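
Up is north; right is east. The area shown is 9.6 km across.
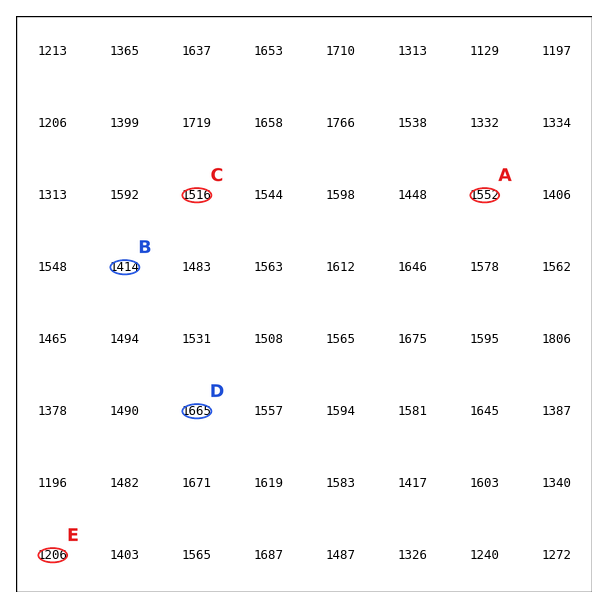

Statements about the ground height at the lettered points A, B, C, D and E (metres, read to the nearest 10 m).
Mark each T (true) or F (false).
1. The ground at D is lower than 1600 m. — F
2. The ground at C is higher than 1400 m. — T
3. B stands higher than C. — F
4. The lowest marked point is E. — T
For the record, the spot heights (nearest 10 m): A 1550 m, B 1410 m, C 1520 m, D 1670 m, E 1210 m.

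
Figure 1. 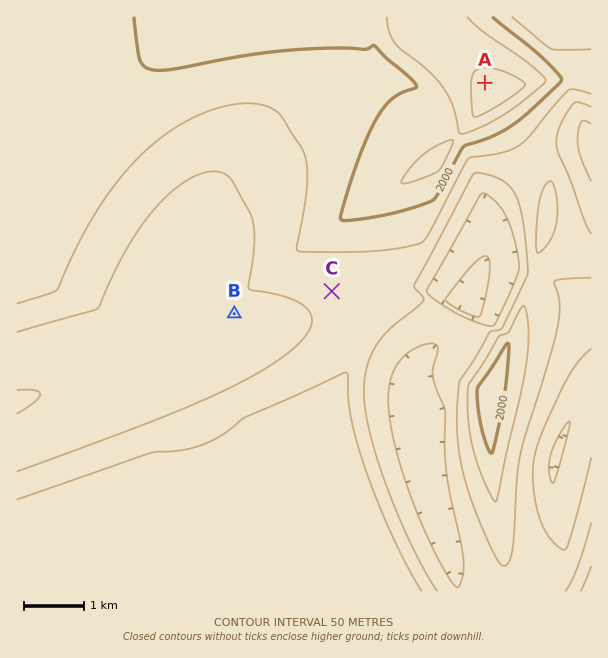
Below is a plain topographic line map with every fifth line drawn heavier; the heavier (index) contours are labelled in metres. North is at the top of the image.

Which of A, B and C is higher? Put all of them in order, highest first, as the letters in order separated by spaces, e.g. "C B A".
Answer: A C B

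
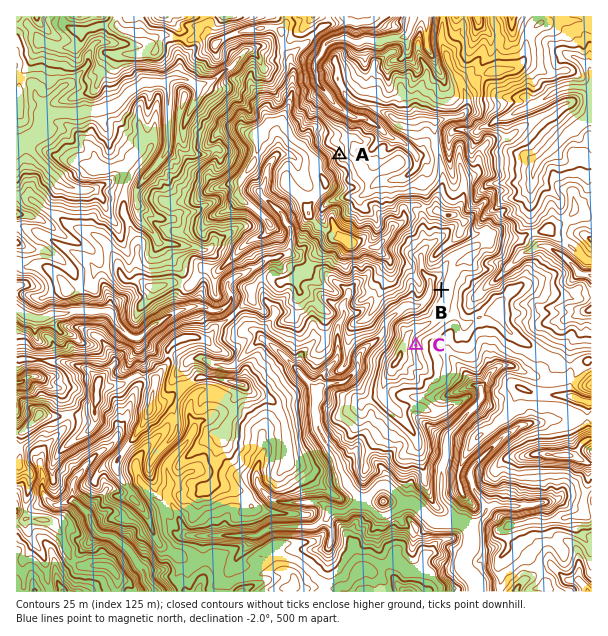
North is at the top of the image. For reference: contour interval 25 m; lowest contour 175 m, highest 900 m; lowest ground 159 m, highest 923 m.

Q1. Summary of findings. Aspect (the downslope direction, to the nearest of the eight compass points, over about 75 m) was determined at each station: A E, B W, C E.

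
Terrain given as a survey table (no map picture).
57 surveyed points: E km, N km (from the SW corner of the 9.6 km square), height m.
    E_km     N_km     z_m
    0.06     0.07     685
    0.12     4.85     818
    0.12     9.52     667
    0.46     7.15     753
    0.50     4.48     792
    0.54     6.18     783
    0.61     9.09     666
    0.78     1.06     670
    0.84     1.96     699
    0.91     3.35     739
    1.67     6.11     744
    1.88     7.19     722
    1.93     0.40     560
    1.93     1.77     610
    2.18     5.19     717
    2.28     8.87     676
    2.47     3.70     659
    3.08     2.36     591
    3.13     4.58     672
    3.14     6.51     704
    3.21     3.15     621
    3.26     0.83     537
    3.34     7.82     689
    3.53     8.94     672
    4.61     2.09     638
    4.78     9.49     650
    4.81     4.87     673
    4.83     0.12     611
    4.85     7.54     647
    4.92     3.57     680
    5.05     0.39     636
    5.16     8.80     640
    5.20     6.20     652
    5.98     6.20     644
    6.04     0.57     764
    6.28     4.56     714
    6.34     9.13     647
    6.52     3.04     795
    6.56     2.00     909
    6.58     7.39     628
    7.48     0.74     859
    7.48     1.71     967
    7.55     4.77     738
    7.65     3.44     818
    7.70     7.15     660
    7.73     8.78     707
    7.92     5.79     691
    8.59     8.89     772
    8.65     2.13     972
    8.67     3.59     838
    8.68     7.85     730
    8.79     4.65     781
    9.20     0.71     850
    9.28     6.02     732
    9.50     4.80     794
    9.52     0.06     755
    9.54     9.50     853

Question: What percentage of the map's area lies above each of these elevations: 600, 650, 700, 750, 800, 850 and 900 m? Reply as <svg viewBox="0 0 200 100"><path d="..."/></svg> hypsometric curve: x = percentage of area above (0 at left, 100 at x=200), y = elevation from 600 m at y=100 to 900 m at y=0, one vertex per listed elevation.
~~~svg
<svg viewBox="0 0 200 100"><path d="M186 100l-30-17-63-16-38-17-25-17-12-16-7-17"/></svg>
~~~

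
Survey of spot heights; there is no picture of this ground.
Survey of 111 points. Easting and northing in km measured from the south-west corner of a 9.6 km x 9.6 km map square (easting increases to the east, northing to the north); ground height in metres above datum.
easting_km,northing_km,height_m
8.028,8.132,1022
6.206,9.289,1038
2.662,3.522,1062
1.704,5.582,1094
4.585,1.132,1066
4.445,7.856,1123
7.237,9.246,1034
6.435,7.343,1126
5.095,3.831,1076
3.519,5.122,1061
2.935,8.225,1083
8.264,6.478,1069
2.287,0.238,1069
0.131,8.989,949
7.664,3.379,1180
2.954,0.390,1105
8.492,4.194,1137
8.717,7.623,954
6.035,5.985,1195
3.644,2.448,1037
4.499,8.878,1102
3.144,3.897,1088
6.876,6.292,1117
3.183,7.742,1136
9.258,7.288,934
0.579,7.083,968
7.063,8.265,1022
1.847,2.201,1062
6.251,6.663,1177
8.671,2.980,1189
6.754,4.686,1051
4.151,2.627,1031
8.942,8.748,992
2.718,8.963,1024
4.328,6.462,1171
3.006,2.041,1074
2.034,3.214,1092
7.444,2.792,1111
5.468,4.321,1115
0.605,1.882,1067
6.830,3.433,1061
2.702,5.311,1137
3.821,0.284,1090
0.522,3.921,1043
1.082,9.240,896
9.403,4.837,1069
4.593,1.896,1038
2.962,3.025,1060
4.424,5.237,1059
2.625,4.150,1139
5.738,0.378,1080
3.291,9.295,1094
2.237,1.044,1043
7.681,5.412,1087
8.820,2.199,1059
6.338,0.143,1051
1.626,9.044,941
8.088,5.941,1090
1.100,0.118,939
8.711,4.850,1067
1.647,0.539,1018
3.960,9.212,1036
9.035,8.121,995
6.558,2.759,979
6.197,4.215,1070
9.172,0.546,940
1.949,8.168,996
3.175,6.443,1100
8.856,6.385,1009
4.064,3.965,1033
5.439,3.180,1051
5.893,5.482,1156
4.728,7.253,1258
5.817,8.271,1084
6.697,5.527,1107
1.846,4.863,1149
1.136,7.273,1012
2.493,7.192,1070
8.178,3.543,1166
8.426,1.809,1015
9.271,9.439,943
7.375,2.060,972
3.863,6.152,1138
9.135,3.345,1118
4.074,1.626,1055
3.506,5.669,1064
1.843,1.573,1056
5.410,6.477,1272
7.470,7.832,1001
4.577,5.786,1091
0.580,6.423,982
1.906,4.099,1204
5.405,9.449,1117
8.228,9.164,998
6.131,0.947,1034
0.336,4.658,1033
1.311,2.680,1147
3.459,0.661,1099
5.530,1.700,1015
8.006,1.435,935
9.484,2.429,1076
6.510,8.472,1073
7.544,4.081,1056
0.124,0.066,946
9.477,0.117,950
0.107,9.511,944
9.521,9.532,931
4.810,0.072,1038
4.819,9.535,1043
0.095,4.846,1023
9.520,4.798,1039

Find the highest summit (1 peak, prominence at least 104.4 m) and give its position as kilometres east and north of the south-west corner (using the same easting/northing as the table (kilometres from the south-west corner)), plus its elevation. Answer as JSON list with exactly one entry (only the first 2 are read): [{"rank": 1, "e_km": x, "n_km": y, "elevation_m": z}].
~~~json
[{"rank": 1, "e_km": 5.46, "n_km": 6.39, "elevation_m": 1279}]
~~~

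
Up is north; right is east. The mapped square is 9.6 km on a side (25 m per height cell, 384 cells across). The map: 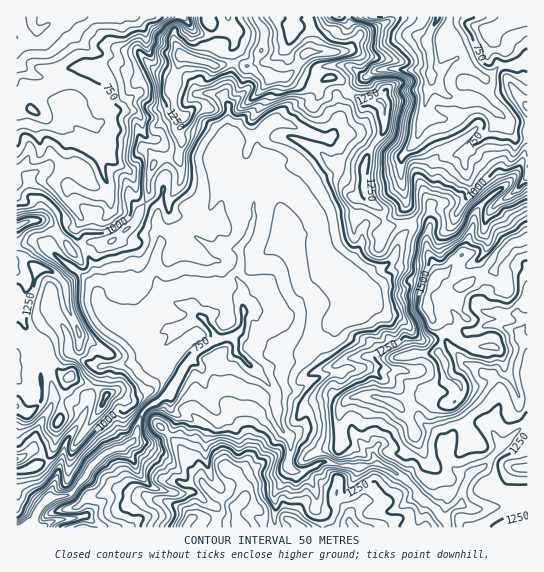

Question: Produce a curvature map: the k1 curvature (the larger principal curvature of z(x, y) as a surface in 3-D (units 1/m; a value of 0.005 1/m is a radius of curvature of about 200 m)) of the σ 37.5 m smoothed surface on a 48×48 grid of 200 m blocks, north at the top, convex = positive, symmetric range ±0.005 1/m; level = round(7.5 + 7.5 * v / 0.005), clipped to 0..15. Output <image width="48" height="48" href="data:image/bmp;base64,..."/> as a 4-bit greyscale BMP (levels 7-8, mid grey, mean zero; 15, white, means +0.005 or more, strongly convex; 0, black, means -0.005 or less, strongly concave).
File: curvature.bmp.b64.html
<image width="48" height="48" href="data:image/bmp;base64,Qk32BAAAAAAAAHYAAAAoAAAAMAAAADAAAAABAAQAAAAAAIAEAAATCwAAEwsAABAAAAAAAAAAAAAAABEREQAiIiIAMzMzAERERABVVVUAZmZmAHd3dwCIiIgAmZmZAKqqqgC7u7sAzMzMAN3d3QDu7u4A////ALjL3MmZiKqs2Yi7mo3cua2qqom6jKqZiPnf/4m7mYeMy5jXrLymd513ibq4q4iImOh4nfqJqc/quKu7uaqsirm6qph6uJmImMma6d26nbiKjNeMqJucm8i5msi6maqZh5m4+nq5ub/tvomqqZl7y/msqIq4qoqZiP/I3ImquLqZnK3ayXapnql7l6qamXeK3ovNr4ebq5mMms2crsnvqcrKvLjIipmbmMd/n4h4iIi8mayayMqq3MupuZyniZq3iceOnueaqJr6qZp6moiIicipiK6Xh6qJirmvuPqI18+7iXiKiYuXecioh62XeJh5mN6b64+I2f2JqXeYmXnIicaZeciqmYeIqsrZyYzozIusmImIiXm6ieiJvamr7JiInKfYuWn+u/pqqImImomKu7/uypmIfal3rIjI2+2cuZ2JuJiJqIm4nIiLeLqqnaun2Ii635app3nIyaiZeJisu3l5qpdo6pd7t4isnHeamIi6m7momYiInfuqzrlq54ish3mbbLrsqHeNmr2LqIiIh5vLvP/vmLy+qIqqjc2IiIiJy4qamIiJiHi7mbl9nbqreZuJj8d3iIiIm6yoqId6h4qoyLfMmoiqibiIj3d4eIiZl6q5mId6h4h4d5fbmduryKl4zHeIiIiImZmniIh5mId3eJzoioeImZt3+WeIiIh4iIiZiIiKmIh3iqrninequax2+XeIiIiIeIiYiIipiId3eJjpi8mLuKud/IeHiIiHeHl6iHi3eHd4icm9mKuqp639iemIiYmYiJqZmHi3eIeIqnis2Ym6iPuHn5uIeoiZmpmpmYmYiIicyIj5rtq9h7h467vau5iIiIiIiJqIiJycyIj3i8t868WK17q+uIeJeImYiJmIiI6b2Ij3d/abnP/9molp/YipiYiIiJmIh42Ivdn7h/qoe4rauKuHf4jJiIiIiJmId4yJ6Xnah956qnm6iqiYy8jWiIiIiJiHiIyvunjcy5/Ji6uoeYqI2PnLmIiIiId4iNvqd3vYqon/m4uHeLuK2PaOmIiIiIeIeqf5iI6piHmN+bvJmbmal/hviIeIiJmHipj5iJ6ZmHmKzaqampiHyt2/Z3iJh3h3q4nbdqupiaibj4yLiYiIjth/d3iJiHeMyHiviJeK2oqZnqupiId4jpePp3d4mrzZh4ht6peIjdiYi6eYiId3jsqtmXd6uJiImIh3+YeId76IfKrJiIh5uomfyKm593h6uHmn+Xd4iJyXa5uIiIiIi+vp3uvPq3isqHfa6qmLqYmHjol3d3iJqXvpeZjL+bipup/d6qqKiHipy6qph3h3qmrajJaqn6y6ucp67+qImquJ6JiamZiImJzKh8ibvM6oncuKibt4mZiNqIy6qZqpifisz//dyZjoeIfJzuuciIrZiIh3iZiJv62/2Ydo64jP///cyombp4rLqImHiIqrrXrsiqmHnYeLmI24d4l9mIm5iLmIiImYiqv7i6h2n5d6qqn8l2isqJu5d7i4iImHh6e8rpmq+omtqJ2a/8vIusqaqw=="/>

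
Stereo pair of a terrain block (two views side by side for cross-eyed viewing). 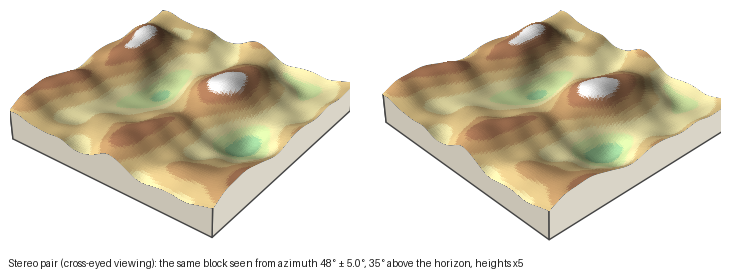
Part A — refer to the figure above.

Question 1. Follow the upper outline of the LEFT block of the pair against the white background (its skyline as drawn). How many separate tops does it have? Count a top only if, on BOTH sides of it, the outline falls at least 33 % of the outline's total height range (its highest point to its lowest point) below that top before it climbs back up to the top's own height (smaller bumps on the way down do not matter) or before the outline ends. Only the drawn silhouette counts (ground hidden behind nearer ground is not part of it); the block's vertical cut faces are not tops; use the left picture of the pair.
1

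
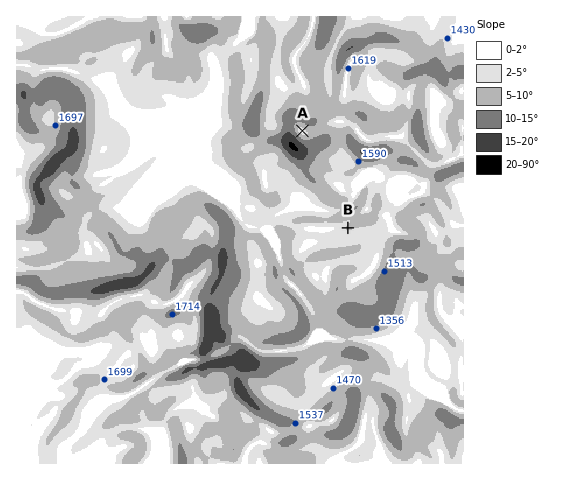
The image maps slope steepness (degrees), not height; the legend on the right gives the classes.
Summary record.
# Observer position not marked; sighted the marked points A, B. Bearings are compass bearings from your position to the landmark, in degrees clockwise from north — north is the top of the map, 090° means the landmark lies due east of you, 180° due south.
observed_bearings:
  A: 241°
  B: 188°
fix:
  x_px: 367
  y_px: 95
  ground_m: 1600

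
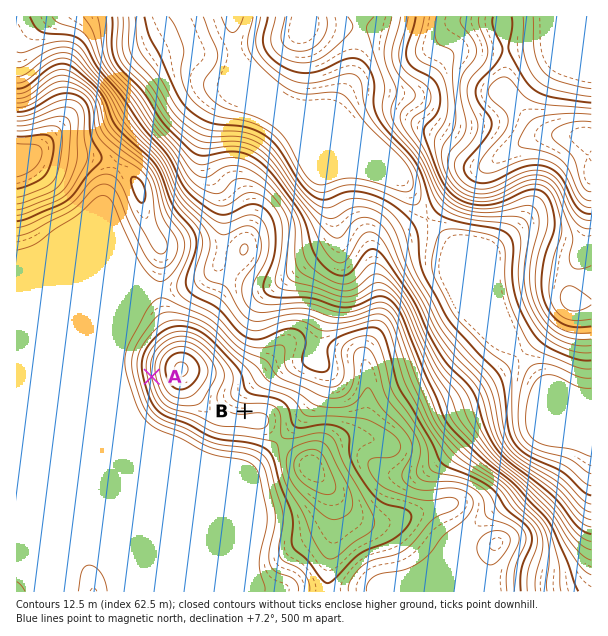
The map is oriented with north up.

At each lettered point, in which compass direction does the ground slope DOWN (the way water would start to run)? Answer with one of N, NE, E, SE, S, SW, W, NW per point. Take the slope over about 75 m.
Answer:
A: W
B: N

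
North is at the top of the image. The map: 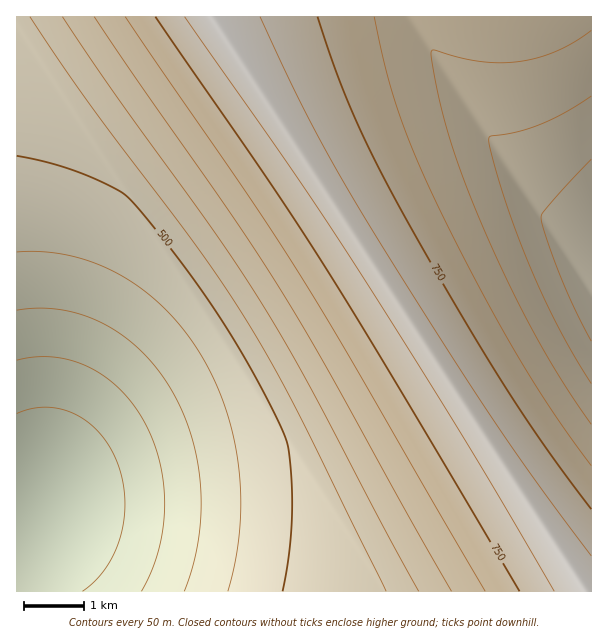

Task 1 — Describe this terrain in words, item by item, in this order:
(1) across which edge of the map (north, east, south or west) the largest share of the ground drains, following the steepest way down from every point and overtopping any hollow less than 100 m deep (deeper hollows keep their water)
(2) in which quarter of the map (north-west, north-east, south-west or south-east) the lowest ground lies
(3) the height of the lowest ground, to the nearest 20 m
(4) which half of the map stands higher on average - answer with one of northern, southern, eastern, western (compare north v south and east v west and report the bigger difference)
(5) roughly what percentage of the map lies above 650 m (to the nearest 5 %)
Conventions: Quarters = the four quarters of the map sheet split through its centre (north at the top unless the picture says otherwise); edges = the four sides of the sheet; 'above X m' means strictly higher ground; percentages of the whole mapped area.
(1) Most of the ground drains across the western edge.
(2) The lowest ground is in the south-west quarter.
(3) The lowest ground is at about 260 m.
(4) On average the eastern half of the map is the higher ground.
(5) Ground above 650 m makes up about 45 % of the sheet.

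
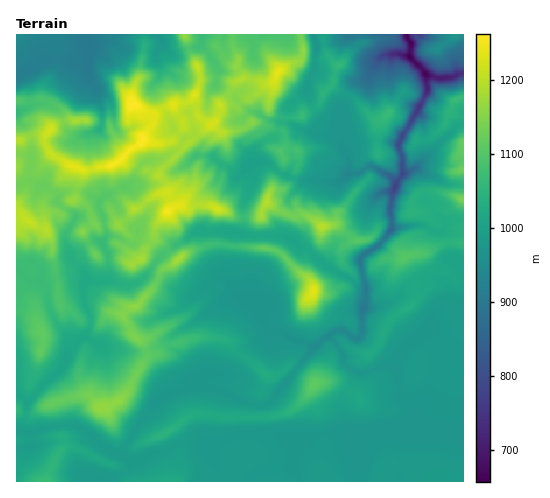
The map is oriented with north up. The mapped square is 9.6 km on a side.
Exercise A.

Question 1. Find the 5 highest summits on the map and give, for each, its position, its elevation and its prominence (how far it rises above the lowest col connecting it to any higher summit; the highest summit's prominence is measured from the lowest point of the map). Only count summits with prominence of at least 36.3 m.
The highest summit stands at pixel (136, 105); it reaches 1263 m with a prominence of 607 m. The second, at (168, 211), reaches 1253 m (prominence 76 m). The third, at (278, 72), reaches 1240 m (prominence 83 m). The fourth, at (314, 291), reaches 1237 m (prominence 173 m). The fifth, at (29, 221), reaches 1209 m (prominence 77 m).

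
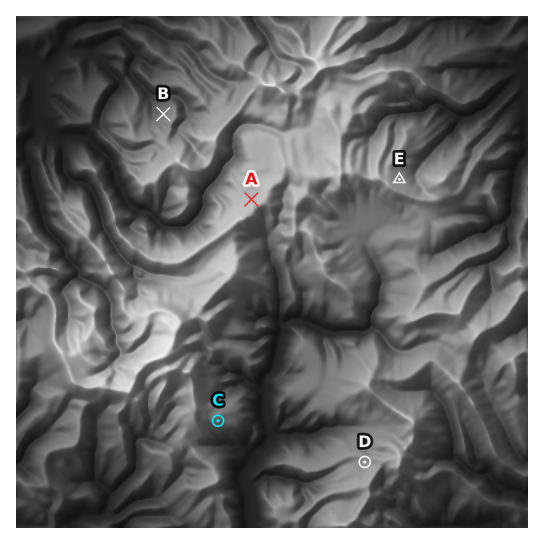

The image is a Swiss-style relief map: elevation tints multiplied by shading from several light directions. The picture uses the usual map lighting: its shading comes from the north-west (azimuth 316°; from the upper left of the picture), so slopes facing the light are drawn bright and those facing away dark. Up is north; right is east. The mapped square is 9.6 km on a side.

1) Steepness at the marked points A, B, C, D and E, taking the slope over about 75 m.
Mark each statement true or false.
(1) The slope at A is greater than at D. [true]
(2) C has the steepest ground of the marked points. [false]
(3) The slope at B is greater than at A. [true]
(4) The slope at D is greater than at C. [false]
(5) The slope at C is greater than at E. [false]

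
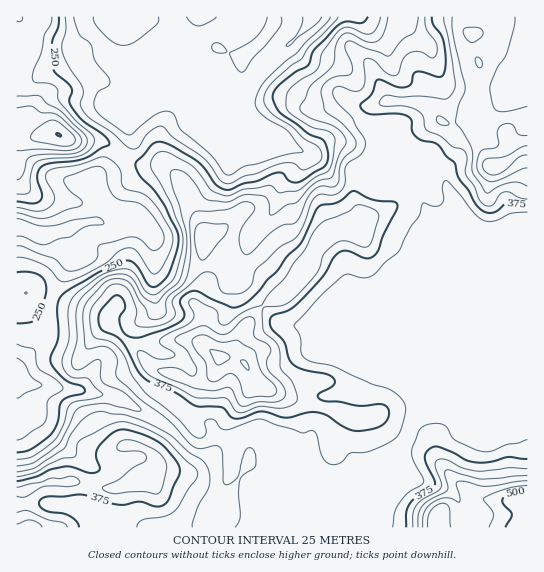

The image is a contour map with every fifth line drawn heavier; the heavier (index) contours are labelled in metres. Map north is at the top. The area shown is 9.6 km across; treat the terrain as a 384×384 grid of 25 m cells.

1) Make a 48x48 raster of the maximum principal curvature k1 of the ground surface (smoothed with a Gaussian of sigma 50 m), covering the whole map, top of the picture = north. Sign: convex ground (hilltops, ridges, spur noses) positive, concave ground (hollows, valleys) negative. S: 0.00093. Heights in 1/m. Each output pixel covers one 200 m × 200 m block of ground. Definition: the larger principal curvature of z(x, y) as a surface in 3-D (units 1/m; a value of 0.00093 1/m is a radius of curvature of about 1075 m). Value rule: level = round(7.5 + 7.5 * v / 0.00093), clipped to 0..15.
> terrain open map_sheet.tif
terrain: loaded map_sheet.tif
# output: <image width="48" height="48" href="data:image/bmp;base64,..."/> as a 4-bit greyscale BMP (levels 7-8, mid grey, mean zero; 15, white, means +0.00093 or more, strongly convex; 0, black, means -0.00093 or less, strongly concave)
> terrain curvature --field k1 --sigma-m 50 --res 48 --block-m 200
<image width="48" height="48" href="data:image/bmp;base64,Qk32BAAAAAAAAHYAAAAoAAAAMAAAADAAAAABAAQAAAAAAIAEAAATCwAAEwsAABAAAAAAAAAAAAAAABEREQAiIiIAMzMzAERERABVVVUAZmZmAHd3dwCIiIgAmZmZAKqqqgC7u7sAzMzMAN3d3QDu7u4A////AM/+7JiJl3iId4eHiYd4iImZh3jfmJiJmZtnmId4l5qZh3d4iIiHeIh3iazf14domKlXh3iJhoyoh4d4iIh4iIh3eJzP+qvO6//Kur7turyHiYiIiId4h3eId4hoy/7M78//7+qa3suJmomIiIh3iHeId3ZX/7iHmWa9uoeHiqysy4mYeImHiYiId3if+HeIl2aLuYmZh526iXmXeImYipiId4nft2dpl2Z4yqq8zeyXmXmXeHioi4iIiImriHd4iGd2rJibzLmYzamHeHeXeoiIiIird3d4eIhljJibqYh76Yund4mWeZqZmYial3iIeIh2jLqqmIjMmGj7VqqImc3MuYiIiHeHiHiazcy3iL6oqXfPmMu7urmJuph3iIiIiIqpmXmWjMh3ypmv7/2XeId4mYiIeIiIiHd2mnrMuam//cl7/9qs3LmIiIeIeIiIiHqqzrqqqv/9ifmN+HnMy5iIiIeIh3eIiHm8zrh3j/qZhtzOt5lmeId3d4iIiIh4iJmZi/dG35d2nf26zMdneIh4iIiIiIh4iJmHZ+2e+s///7nKnLqIh3iIiIeIiIh3iImHd53emLvMvIbPqGeHd3eIiIiIiIiId5mIiJzJmXR4rKaf51iHd3iIiIeIiIiIiJqImrvKzKeZ39ua/rqId3eIiIiIiIiIiJuJq6rM663/+nd2rf+Yd3eIiIeIiIiIiKuqqqve6FeJ+pZmea/5iHeIiIeIiIiIiYmph4rN6mVo6ph3mXr+mHeIh3eIiIiIiJqZZneb2nd464mpl3jPuHead4d4iIiIiKmKhmeKyoh4/XmoiImvx1armIiIiIiId7d5mJupuoZW75mniIiO+njbiIh4iIiIiLhoiKl3mnZF/7qmeJh77d3ad4d4iIiIh3mph4h4h3eL/bzYeJh6yaqrmHeHiIiYd3vKmZiIdned2pv+qYmKyZm8ypl4iIvZZ73czcqKhnid2ZrP7Imb2qvJq6iJh535qt66mIibqYm9yaiMvYqr6J6GeaiJd332i+pmeGeJqpm9upVqfLh52a53iIioeZr5mPlWeXZoiqvMqYVqedyIit+YiInJet7/uOqHiqh73LzLmZd5eJulNt3biHi5l3/v+sy87/3fp6yoiIiId3iWW7isiHiGqK6Hvr7////7eLyXh3iIh3aamHjMiIqXurp6qJrP+pmYaJyWd3eIiHabh5vJd4rMyZmbt8uvt2d3d4u4d3eIibzczKmqdmetqamZqZubp2ZneImpiIh4u83bqZzv/u7qiqqXeJm6mZd4iIiIiHiIrMqIm+uK3duYeLuGeLebu5mqiHiId3eZirurzbdr6HmpeMuHeMeJiIupiHeHeHebiIqYiqePl5yoibyXiLmJiJh3iId3iIerd4mYiYfOd6t3i7uoiKuYZ5h4iHeHiay9uIeLy637mKqGjbmqh5unaJmJqHeIirqJ23eJrO+oqJiFjqibh5m5qXibuoiZmJhnjamYef12u4iorqqbmKm8l4q5iqqYd4h3a6qnV9p2joi7rYiKqQ=="/>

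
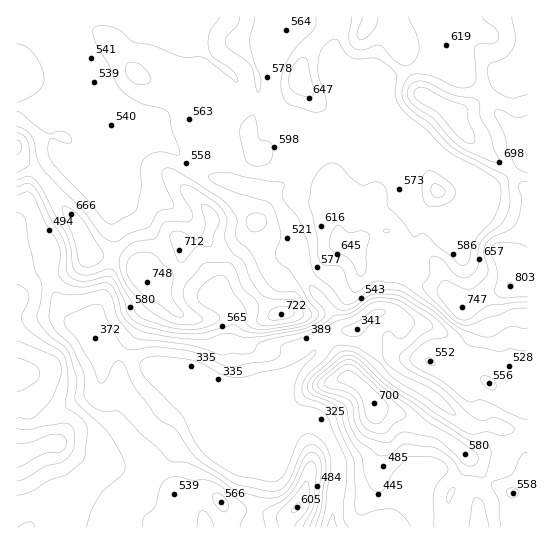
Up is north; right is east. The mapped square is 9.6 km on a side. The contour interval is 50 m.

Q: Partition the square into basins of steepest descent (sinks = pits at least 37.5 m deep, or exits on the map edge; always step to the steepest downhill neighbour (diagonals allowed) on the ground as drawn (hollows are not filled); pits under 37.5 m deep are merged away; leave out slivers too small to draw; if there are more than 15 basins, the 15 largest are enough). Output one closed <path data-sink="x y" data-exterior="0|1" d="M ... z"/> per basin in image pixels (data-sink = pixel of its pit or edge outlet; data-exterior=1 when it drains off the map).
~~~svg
<path data-sink="333 527" data-exterior="1" d="M527 16l-511 1 1 511 433 0-2-27 3-8 16-26 1-9-2-3 24 26 22 12-3 17 2 17 17 0 0-337-25-26-26-19-12-11-13-21 11-2 15-10 18-15 3-11 4 10 7 6 18-2z"/><path data-sink="527 153" data-exterior="1" d="M499 75l-3 11-18 15-15 10-11 2 13 21 12 11 26 19 24 25 1-99-21-1-4-4z"/><path data-sink="481 527" data-exterior="1" d="M469 457l-6 18-14 20-1 11 3 21 59 1-1-18 3-17-22-12z"/>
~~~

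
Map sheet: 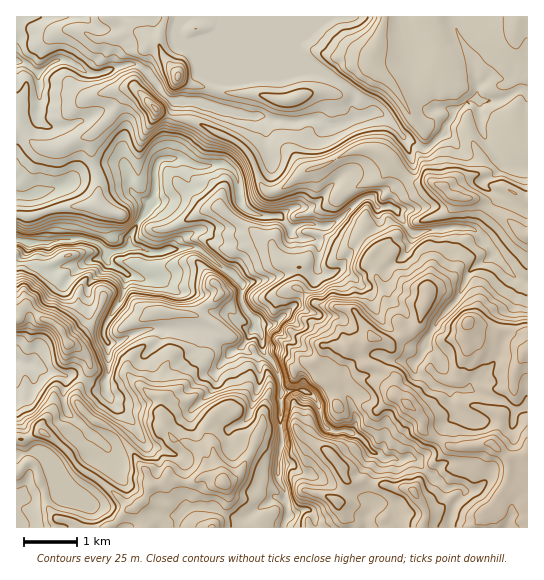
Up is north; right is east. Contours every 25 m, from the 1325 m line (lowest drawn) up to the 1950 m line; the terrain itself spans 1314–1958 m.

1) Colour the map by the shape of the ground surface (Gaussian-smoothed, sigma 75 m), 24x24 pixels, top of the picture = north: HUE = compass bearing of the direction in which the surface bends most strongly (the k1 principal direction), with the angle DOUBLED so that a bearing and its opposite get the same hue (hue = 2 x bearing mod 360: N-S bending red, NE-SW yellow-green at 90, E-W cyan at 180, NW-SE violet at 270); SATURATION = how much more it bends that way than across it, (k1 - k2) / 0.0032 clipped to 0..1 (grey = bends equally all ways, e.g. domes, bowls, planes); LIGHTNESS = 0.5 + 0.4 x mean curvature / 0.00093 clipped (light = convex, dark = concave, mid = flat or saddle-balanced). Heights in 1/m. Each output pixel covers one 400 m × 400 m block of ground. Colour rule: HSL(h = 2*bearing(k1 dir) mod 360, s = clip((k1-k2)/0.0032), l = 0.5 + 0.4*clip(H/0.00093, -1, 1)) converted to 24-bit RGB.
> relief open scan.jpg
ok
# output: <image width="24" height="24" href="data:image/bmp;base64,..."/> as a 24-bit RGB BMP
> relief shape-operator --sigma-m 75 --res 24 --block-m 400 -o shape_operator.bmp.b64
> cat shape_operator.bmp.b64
<image width="24" height="24" href="data:image/bmp;base64,Qk32BgAAAAAAADYAAAAoAAAAGAAAABgAAAABABgAAAAAAMAGAAATCwAAEwsAAAAAAAAAAAAAZ2Z8d7mMdbq2RE6awGGVnKh0fIFoYYF2ZqN9uGBbTW5ZiJ13ODmGmJA6fUFBi7iHY3yIkXJ4dYdUsqd/S19/wqbDkomjZomHX1duiqtldWNcZkVNcNCdskydp3qMhWx1hVdZsZxrWKeEZZZtMw9O2O3yi8naqmxuc2F+f1qmq9zJYHqgg0h1TG9EuYCNdIGIZpWycJtxkkp3mdzQf0hvVFiehozEg465i3WzrcvEzoXAW6xZDBhbq5I2Zkg6l8yfbpy1ZoWproZzfC9Wm4l0cpN7UnRDm5l+eotIZDM5leCvclNmc1pybNOOXScqj2FFaJh2jKFij1leyraQBgMwxMGKwufjj5nDZyhHbVU1WEouhJdJf4fDfnC9hMm8f2mru37ev+bfhlOJk0pfmNvSayFstLyLg7ellWShknJeSYiJ6tzKBwBE3PXWUAQCPSoFt2A/ZlqEl2yqhMyyYIxrTYJMsYRiTmiBM1dO3rCfcyqXpOPEXS5KaT5qr8GKk31sN35+z6rTeKnB8+axAA828PTXlQCcgoTUg5++fEmatN7EgXKjdV2HdIKdopJwZIVPV3Z0ncNwQFnBjlo5Ti1dhMGyiMe/s4exYq+vNXBJvHVm5d9HLwA1MxAAgPCJflRsVoKGos6ydK2OekhhjHhccmtWh2B7pKd2f3RkcTdAgH0xxeazGCKPmrh7fltbfY5clmReOnVgrKuNyDd6nAC3v8TukHVkdoBeeqyMgbNYWyxKqHWOmGN2c45xYXh+p3N+e3xULypC2fTXiMmVCAgrxIxoboagqYqXh22DrF9uJqBXQQhhtujFu1q9u6PPmZ25pGV4fpa+W5OOQT2HpXmimaCMWWZ2g6WWZXzGt+zyk9OqvztVFkmaxWFtjIpHgYtRapl2eb6GoERnGgopN8AZvX1aflM8mXNRh8+lk0F8un2WH3RdroDEtL/ObJq3epi2uNzMTKSGkzVovliTCqeqmtfPusjjZEzSyjyLyJBrHAaFwsHoS7yxGslYpL/ns9nljjSDmHNmoHKJzJ2WEUk1waaBhmRqWGVKzLyOXytDPoFofNXF25TJTkwSUkMjWj05U6aa1/TaLQQvYY8sybJTUbFDPlYnfDgwjGs9XJGMgJmqzLa3dFmvVKRUhGh0dVJab0nCqnrQzZbhU6wrRxQVgrTKOHGmXlq7lONaPgIFVq+sjKCmib20sZC1eEShOGqC0ca0ZJVlSnJ1raZ0kGp1XJl5bz5Xk4FqLiYFHisITEoLcB8TsLwyDUMmzYt7JmMeQ48ehrG6jH2bl7vAUbKUmU9KSWCWuYavTbFfzLC4GlNira48pl90h0JXflVtirO02NnzsZXdd3KzjJm5yNjqGsLsXpS7vIbIqWy/bruHVdu4Ti0JWCoJwW8yhYgnFm8ys9WVkH4xwRyX4F2sknguRYRXhLaxZqeMZ21CZ4RHeGSywY6leKhjkzlXLFBgd5NhXZGE3NS1Iggr8NvmppLZNHhEYrCV02nDVFIJmpM8X52Qj2JGq9vMjq/RklWabY20kHF0gXxnR2dKi6tmk2pxq2peMVB/nbirUoyBrqNSJgkqouiVmVKkyrDXdn6nVntWm3WrfKeoNH3AwOPfu5WxnlKVZK6Kb0pEb3CTl5ayjXyjk61zTVdmxIBbMVlAVUsygEk3TTkkeuStW3atXZGCXKlkk1m/0KDcjpvCuNnHMx5kf4xBgl5Om5VYeVRkhHl5eqiYfV1mm19huI6qnGKahkWpxEtCRkp1kczR1OjygKK/fGKFgJBwhG9kUmtNPm84paZjkjZGlCw5YbltXUqEg6htiHeEfYmGmZ1zemKKnHyFYX5WqGdyQjlm0/jhG2rip71CWjwoYEsybU85rpZOW4xNbH5gY4BiZV8/XSw4otSjjGJhOXRToXdYdpGSl36Ujq2BaVCMhaOcj5DGpIjJt+rfZwY354QiPau8gJm2f5O8gKvFb4KxvJTFg3urdzdXnFFTj861f2yQjX6Sl5OlU2h/iZNrfIRfjDUsKoQ0mWw6Yk4nMlIeiWUdPh1t3PPYTzdyfnx7fn97fX51eHxxeXFcdjpPf5y9nbq0eZF+dW58h39/jJSFd2WCgoN1hXt+bomqtYWsWmyMkqyng3ynipW1jMaqc1xDfmhrf39/f39/f39/f39/Z26KgJGrjZGkrI+ceI2Hc297iY1/h3SKfXGAg3+FeYt/aoOMaXqbaoqyol2ddX+beJCElotzZmOCmIN7eHyCf39/f39/f39/eX58W3xmXnxQjExNq453dm9/kJmGb2h9fn+DfHqCknyH"/>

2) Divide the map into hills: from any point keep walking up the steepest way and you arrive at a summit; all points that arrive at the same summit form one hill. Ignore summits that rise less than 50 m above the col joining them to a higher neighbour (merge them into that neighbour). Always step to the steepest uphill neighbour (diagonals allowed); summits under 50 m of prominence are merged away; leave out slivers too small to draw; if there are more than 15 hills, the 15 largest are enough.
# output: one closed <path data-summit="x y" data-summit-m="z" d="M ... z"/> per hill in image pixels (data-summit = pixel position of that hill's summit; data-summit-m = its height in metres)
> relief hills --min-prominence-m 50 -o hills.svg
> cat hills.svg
<path data-summit="493 445" data-summit-m="1957" d="M527 16l-345 0-6 14 0 5 7 9 63 27 8 2 37 0 14-4 12 0 16 8 20 16 2 8-3 8 3 9-18 7-10 0-10-6-34 2-20-5-16 0-24-5-26-10-22 0-8 26 1 31-7 2-5 6-1 29-4 9-13-7-7-7-4-21-5-5-7-1-30 9-20 13-35 11-14 1 0 42 11 4 20 0-4 16 3 10 7 2 13-6 17-1 12-5 12-1-2 9-14 14-3 5 0 12 1 15 8 6 10 3-3 15 5 6 12-2 13-8 12-4 48-1 20 5 15 18 6 0 7-4 8 6 7 0 6-4 16 25 2 12 0 63-2 9 0 23 5 8 4 18-3 21 113 0-3-21-8-3-12 1-6-7 0-13 8-18 6-8 8-2 7 3 13-3 6 3 26 27 18 0 4 4-12 16-4 14 1 7 78-1 0-121-13 5-13-11-17-4-14-7-22 2-14-4-7-8 12-12 0-5-4-7-11-9 3-9 11-18 18-20 12-28 20-12 4-6-12-16-11-9-16-1-41 6-8-7-11-18-13 0-9-10 5-5 20-8 15-16 0-11-7-16 1-3 16 9 5 0 17-14 1-7 8-12 0-4 20-12 4 0 3 3-1 9 4 22 16 24 10 8 19 2z"/><path data-summit="223 483" data-summit-m="1868" d="M194 328l-48 1-12 4-13 8-12 2-1 32-5 13-8 0-12-9-9-4-9 1-16-4-16-8-17-2 1 166 160 0 3-14 5-5 8-2 20 0 24 12 9-2 3 11 35-1 4-10 0-10-4-18-5-8 0-23 2-9 0-63-2-12-7-13-10-13-5 5-7 0-8-6-7 4-6 0-15-18z"/><path data-summit="155 109" data-summit-m="1706" d="M66 60l-9 0-18 12-18-11-5 1 0 133 14 1 19-5 18-7 18-12 30-9 7 1 5 5 4 21 7 7 13 7 4-9 1-29 5-6 7-2-1-31 8-25-15-12-14-19-11-7-18 3-16 6-12 0z"/><path data-summit="454 195" data-summit-m="1836" d="M477 99l-10 2-12 8-10 18-1 7-17 14-5 0-16-9-1 3 7 16 0 11-15 16-20 8-5 5 9 10 13 0 11 18 8 7 41-6 20 2 39 46 14 8 1-114-22-5-17-19-8-16-2-18 1-9z"/><path data-summit="527 351" data-summit-m="1943" d="M494 255l-25 16-12 28-18 20-11 18-3 9 11 9 4 7-3 9-9 8 7 8 14 4 22-2 14 7 17 4 15 11 11-6 0-122-13-6z"/><path data-summit="67 343" data-summit-m="1740" d="M21 240l-5 1 0 120 17 3 16 8 16 4 9-1 9 4 12 9 8 0 5-13 0-33-4-5 3-15-10-3-8-6-1-27 3-5 14-14 2-9-6-1-18 7-17 1-17 6-4-2-2-7 4-19-20 0z"/><path data-summit="178 77" data-summit-m="1708" d="M181 16l-96 0 14 13 2 17 0 8-16 17 4 2 12 0 16-6 18-3 12 7 13 19 13 11 24 0 9 4 3 0 2-3 5-21 3-4 8-2 53-1-26-1-71-29-7-9z"/><path data-summit="293 99" data-summit-m="1650" d="M317 69l-12 0-26 6-52 0-11 6-7 24 14 6 24 5 16 0 20 5 34-2 10 6 10 0 17-6 1-5-3-5 3-8-2-8-14-12z"/><path data-summit="414 491" data-summit-m="1934" d="M411 457l-9 3-11-3-10 4-12 24 2 16 4 4 12-1 7 3 5 21 50 0 4-21 12-16-4-4-18 0-26-27z"/><path data-summit="213 527" data-summit-m="1830" d="M213 507l-20 0-8 2-6 8-2 10 71 0-2-10-9 2z"/>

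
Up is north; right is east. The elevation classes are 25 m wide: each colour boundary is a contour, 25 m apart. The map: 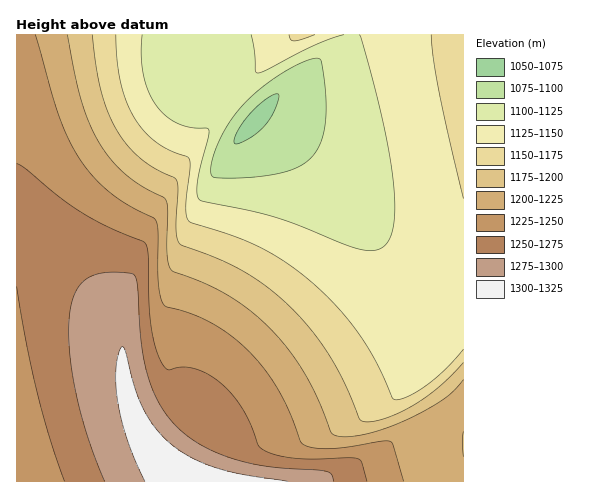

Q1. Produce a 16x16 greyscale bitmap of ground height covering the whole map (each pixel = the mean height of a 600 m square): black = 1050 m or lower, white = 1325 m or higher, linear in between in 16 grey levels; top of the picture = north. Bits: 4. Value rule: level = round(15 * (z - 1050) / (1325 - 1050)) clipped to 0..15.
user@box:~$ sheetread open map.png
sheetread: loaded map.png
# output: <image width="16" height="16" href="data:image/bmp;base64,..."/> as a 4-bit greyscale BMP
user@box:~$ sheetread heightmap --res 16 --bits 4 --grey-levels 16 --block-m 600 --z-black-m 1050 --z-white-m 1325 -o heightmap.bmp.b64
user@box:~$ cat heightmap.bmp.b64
<image width="16" height="16" href="data:image/bmp;base64,Qk32AAAAAAAAAHYAAAAoAAAAEAAAABAAAAABAAQAAAAAAIAAAAATCwAAEwsAABAAAAAAAAAAAAAAABEREQAiIiIAMzMzAERERABVVVUAZmZmAHd3dwCIiIgAmZmZAKqqqgC7u7sAzMzMAN3d3QDu7u4A////AKvN7u3czLqYq83tzLqZmZi7zey7uph3iLze27uph2VXvN7LuqmHZVW83cqpmHZVVbzdyZiHZVRVvMy5h3ZVREW8y7hmVURERbu6qFVERERVu6mHQzMzRFW6mHZCIjNEVbqXZUMSI0RVqYZUMyIjRFaphkMzQyNFVql2QzNFREVW"/>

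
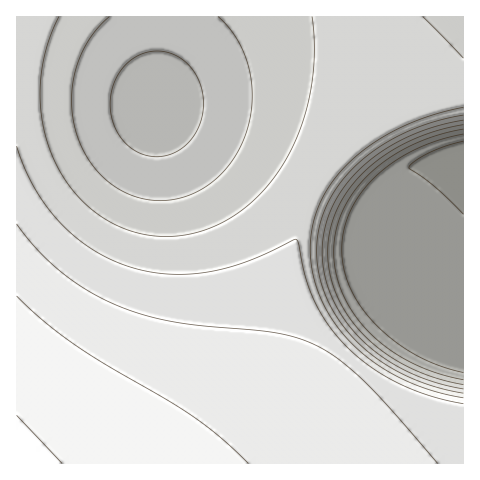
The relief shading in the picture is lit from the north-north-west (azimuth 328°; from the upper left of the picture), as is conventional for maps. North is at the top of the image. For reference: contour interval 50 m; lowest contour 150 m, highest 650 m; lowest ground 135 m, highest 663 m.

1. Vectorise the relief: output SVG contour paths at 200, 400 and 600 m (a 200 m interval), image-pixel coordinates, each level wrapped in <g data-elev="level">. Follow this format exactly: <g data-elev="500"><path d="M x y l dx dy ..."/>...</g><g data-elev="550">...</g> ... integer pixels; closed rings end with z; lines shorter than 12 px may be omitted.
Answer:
<g data-elev="200"><path d="M463 373l-24-8-23-10-20-13-19-16-15-18-11-17-7-20-2-21 2-20 6-19 11-18 15-17 19-15 20-11 23-10 25-6"/></g><g data-elev="400"><path d="M463 393l-30-7-28-11-25-14-21-18-19-21-12-22-9-24-2-25 2-23 8-24 13-21 17-19 22-17 26-14 28-11 30-7"/><path d="M218 17l10 10 9 12 7 14 5 15 3 15 0 16-1 17-4 15-6 14-8 14-10 13-10 10-12 8-13 6-14 3-14 2-14-2-14-4-13-6-11-8-11-10-9-12-7-14-5-14-3-15-1-17 1-16 3-15 6-15 7-13 9-13 11-10"/></g><g data-elev="600"><path d="M248 463l-24-22-24-20-28-18-64-37-31-20-32-24-28-26"/></g>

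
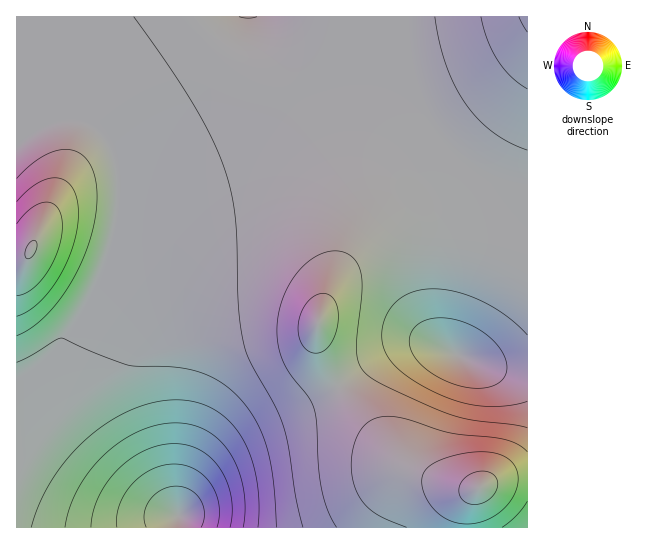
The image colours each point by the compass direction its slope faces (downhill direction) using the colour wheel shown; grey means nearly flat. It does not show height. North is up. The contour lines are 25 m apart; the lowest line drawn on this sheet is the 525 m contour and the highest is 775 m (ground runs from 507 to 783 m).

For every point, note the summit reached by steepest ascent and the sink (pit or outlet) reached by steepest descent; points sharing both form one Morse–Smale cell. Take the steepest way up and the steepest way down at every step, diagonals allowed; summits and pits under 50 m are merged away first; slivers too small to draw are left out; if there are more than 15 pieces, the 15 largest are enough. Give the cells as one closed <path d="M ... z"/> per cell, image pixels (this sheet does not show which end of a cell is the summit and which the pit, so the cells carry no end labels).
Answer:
<path d="M303 149l-44 4-50 16-46 24-48 37-15 47-39 76-8 21-6 32 0 23 2 8 25 24 43 31 38 19 23 5 0 12 349 0 0-52-20 1-32 12-5 0-29-8-30-13-17-13-22-25-43-59-12-29 0-17 10-28 13-26 16-21 56-55-17-15-33-19-25-8z"/><path d="M527 16l-510 0-1 125 27-16 12-4 23 0 15 7 14 15 8 20 2 16 0 28-3 25 19-17 30-22 46-24 29-10 39-8 44 0 30 6 32 15 19 13 11 11 60-58 52-63 3-5z"/><path d="M413 196l-57 54-20 28-12 25-7 22 0 17 4 13 12 23 27 37 33 39 18 14 30 13 29 8 5 0 32-12 20-1 1-103-30-4-27-8-20-9-8-9-7-22 0-83-11-27z"/><path d="M69 120l-26 5-27 17 0 385 161 1 1-12-23-5-38-19-43-31-21-19-5-8-1-28 6-32 8-21 39-76 11-34 6-36-1-37-9-27-14-15-15-7z"/><path d="M527 71l-39 51-75 73 12 16 11 27 0 83 7 22 8 9 20 9 27 8 19 3 11-1z"/>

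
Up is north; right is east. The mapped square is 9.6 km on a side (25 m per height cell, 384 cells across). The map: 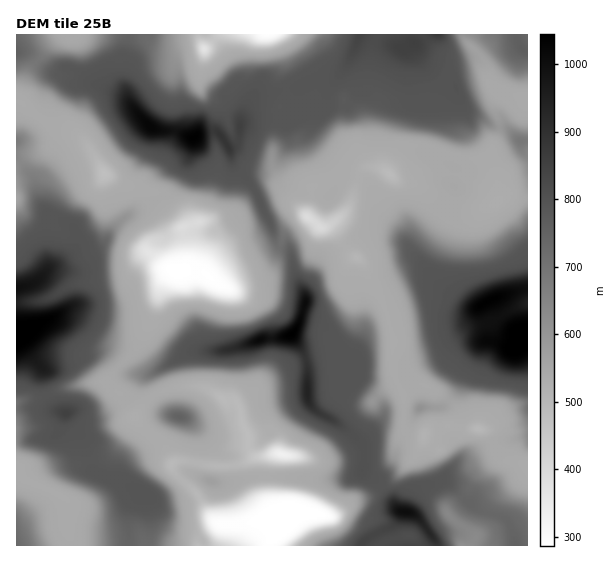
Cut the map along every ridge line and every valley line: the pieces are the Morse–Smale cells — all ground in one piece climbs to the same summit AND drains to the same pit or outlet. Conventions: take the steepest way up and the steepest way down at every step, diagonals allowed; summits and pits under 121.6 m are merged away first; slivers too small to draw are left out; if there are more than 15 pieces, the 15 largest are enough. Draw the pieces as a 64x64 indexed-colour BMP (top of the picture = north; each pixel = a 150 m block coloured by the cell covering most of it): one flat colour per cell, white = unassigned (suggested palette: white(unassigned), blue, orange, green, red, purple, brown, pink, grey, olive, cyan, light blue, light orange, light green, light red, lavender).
<image width="64" height="64" href="data:image/bmp;base64,Qk12CAAAAAAAAHYAAAAoAAAAQAAAAEAAAAABAAQAAAAAAAAIAAATCwAAEwsAABAAAAAAAAAA////ALR3HwAOf/8ALKAsACgn1gC9Z5QAS1aMAMJ34wB/f38AIr28AM++FwDox64AeLv/AIrfmACWmP8A1bDFAAAAAAmZmZnd3d3d3d3d3d27u7u7u7u7u7u7u7uwAAAAAAAACZmZmd3d3d3d3d3d3du7u7u7u7u7u7u7u7AAAAAAAAAJmZmZ3d3d3d3d3d3d27u7u7u7u7u7u7u7AAAAAAAAAAmZmZnd3d3d3QAAAA3bu7u7u7u7u7u7uwAAAAAAAAAACZmZmd3d3d3dAAAAAAuwAAALu7u767u7AAAAAAAAAAAJmZmZnd3d3dAAAAAAAAAAAAC7u77ru7uwAAAAAAAACZmZmZmZAA3d0AAAAAAAAAAAAAAL7u67u74AAAAAAAmZmZmZmQAAAN0AAAAAAAAAAAAAAADu7uu77uAAAAAJmZmZmZmgAAAAAAAAAAAAAAB3d3AAZm7u7u7u4AAAAJmZmZmZqqAAAAAAAAAAAAd3d3d3d3ZmZu7u7u7u4AAAmZmZmZqqoAAAAADMzMwAB3d3d3d3dmZmbu7u7u7uABGZmZmZmqqqAAAMzMzMzMwAd3d3d3d2ZmZm7u7u7u4REZmZmZmaqqqgAMzMzMzMwAAHd3d3d3ZmZmZu7u7u7hERmZmZmaqqqqoAzMzMzMzAAAd3d3d3dmZmZm7u7u7hERGZmZmaqqqqqgzMzMzMzMdwd3d3d3ZmZmZhEe7u7hEREZmZmZqqqqqgAMzMzMzMd3d3d3d3ZmZmZhERERERERERmZmZqqqqqqAADMzMzMx3d3d3d2ZmZmZmERERERERERGZmZqqqqqqoADMzMzMzHd3d3d2ZmZmZmYREREREREREZmZqqqqqqoADMzMzMx3d3d3d3ZmZmZmZhERERERERERmZmqqqqqAAB3fMzMd3d3d3d3ZmZmZmZmERERERERERGZmaqqqqoAAHd3d3d3d3d3d3dwAAZmZmYREREREREREZmaqqqqqgAIh3d3d3d3d3d3dwAAAGZmYRERERERERERmZqqqqqqqIiIh3d3d3d3d3d3AAAGZmZhERERERERERGZqqqqqqoziIiId3d3d3d3d3cAAAZmZmEREREREREREZmqqqMzMzM4iIiIiIh3d3d3dwAAZmZmYRERERERERERmqqjMzMzMziIiIiIiIiId3dwAABmZmZhERERERERERGqqjMzMzMzM4iIiIiIiIiIiIAABmZmZmEREREREREREDOjMzMzMzMzOIiIiIiIiIiIgABmZmZmYRERERERERAAMzMzMzMzMzM4iIiIiIiIiIiIZmZmZmYRERERERERAAAzMzMzMzMzMziIiIiIiIiIiIhmZmZmZhEREREREREAADMzMzMzMzMzM4iIiIiIiIiIiGZmZmZmEREREREREQAAMzMzMzMzMzMziIiIiIiIiIiIZmZmZmEREREREREREADzMzMzMzMzMzOIiIiIiIiIiIhmZmZmYREREREREREREf/zMzMzMzMzMziIiESIiIiIhmZmZmYRERERERERERER//8zMzMzMzMzMzRERESIiIiGZmZmZhERERERERERERH///MzMzMzMzMzNERERESIiIZmZmZhEREREREREREREf////MzMzMzMzM0RERERESIZmZmZhERERERERERERER////8zMzMzMzMzREREREREZmZmZhERERERERERERERH/////MzMzMzMzNEREREREJmZmZhEREREREREREREREf////MzMzMzMzM0REREREQiZmZmERERERERERERERER////MzMzMzMzM0RERERERCImYRERERERERERERERERH//zMzMzMzMzMzRERERERCIiIREREREREREREREREREf/zMzMzMzMzMzREREREREIiIiERERERERERERERERER//MzMzMzMzMzREREREREIiIiIRERERERERERERERERD/8zMzMzMzM0REREREREQiIiIhEREREREREREREREAAP8zMzMzMzREREREREREQiIiIiIREREREREREREREQAA/zMzMzM0REREREREREQiIiIiIiIRERERERERERERAADzMzMzMzREREREREREQiIiIiIiIiIiIiERERERERAAADMzMzMzRERERERERERCIiIiIiIiIiIiIREREREiIAAAMzMzMzREREREREREREIiIiIiIiIiIiIiERESIiIgAAAzMzMzNEREREREREREVSIiIiIiIiIiIiIiIiIiIiIAADMzMzNERERERERFVEVVIiIiIiIiIiIiIiIiIiIiIgAAMzNERERERERFVVVVVVUiIiIiIiIiIiIiIiIiIiIiAAAzNERERERERFVVVVVVVQAAACIiIiIiIiIiIiIiIiIAADNERERERERFVVVVVVVVUAAAAiIiIiIiIiIiIiIiIgAANERERERERFVVVVVVVVVQAAACIiAAIiIiIiIiIiIiAAAERERERERAVVVVVVVVVVVQAAIiIAACIiIiIiIiIiIgAAREREREAABVVVVVVVVVVVVVVSIgAAIiIiIiIiIiIAAABEREREAAAFVVVVVVVVVVVVVVVVUAAiIiIiIiIiIgAAAARABAAAAAVVVVVVVVVVVVVVVVVVAiIiIiIiIiIiAAAAAAAAAAAABVVVVVVVVVVVVVVVVVVSIiIiIiIiIiAAAAAAAAAAAAAFVVVVVVVVVVVVVVVVVVIiIiIiIiIiIAAAAAAAAAAAAAVVVVVVBVVVVVVVVVVVUiIiACIiIiIAAAAAAAAAAAAABVVVVVUAVVVVVVVVVVVVIgAAACIiIAAAAA"/>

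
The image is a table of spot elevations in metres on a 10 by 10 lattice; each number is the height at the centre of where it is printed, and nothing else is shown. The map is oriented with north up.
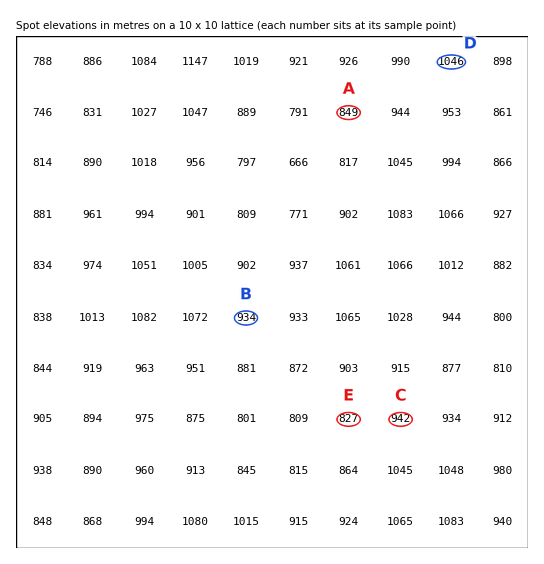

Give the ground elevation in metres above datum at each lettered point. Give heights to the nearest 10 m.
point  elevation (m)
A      850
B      930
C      940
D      1050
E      830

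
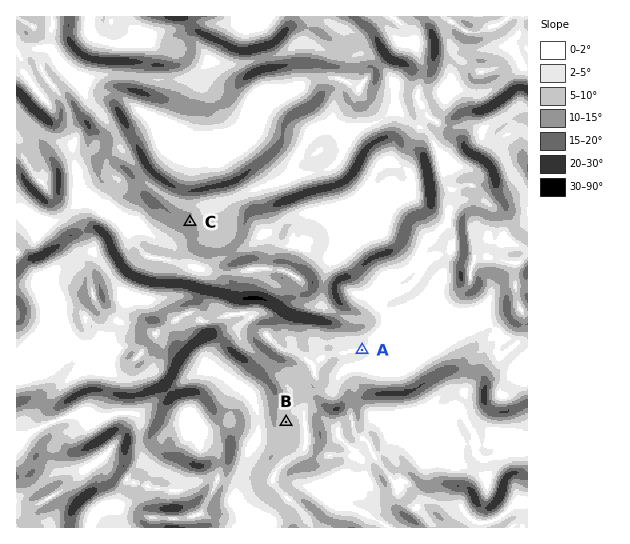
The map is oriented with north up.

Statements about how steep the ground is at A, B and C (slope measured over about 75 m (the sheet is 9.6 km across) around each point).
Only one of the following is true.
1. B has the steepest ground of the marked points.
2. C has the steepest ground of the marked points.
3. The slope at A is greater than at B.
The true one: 2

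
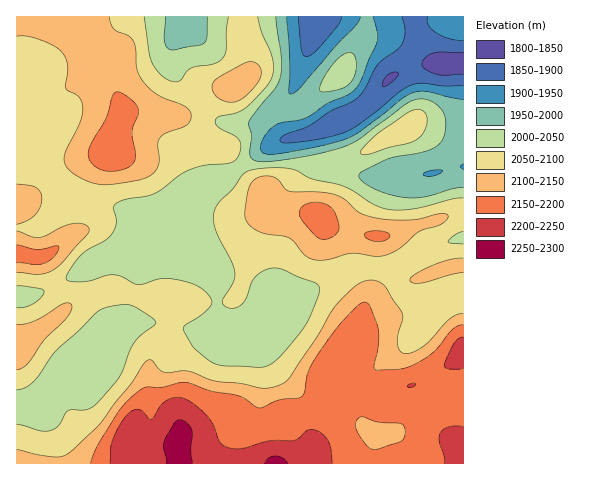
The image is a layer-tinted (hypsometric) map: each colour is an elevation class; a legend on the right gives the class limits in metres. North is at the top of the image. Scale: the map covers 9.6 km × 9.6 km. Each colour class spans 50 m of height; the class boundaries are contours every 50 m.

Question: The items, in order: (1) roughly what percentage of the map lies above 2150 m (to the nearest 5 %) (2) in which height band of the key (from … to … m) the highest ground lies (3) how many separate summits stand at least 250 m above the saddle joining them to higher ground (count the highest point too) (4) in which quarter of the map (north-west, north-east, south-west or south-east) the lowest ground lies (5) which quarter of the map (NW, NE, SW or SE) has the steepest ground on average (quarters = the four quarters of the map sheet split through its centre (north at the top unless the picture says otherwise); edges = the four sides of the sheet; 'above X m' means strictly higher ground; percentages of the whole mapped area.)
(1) About 20 % of the map lies above 2150 m.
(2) The highest point is somewhere between 2250 and 2300 m.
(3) There is 1 summit with 250 m or more of prominence.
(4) The lowest point lies in the north-east quarter of the map.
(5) Slopes are steepest in the north-east quarter.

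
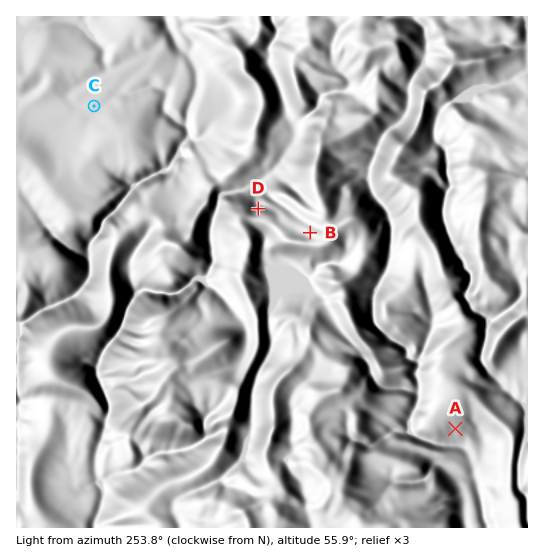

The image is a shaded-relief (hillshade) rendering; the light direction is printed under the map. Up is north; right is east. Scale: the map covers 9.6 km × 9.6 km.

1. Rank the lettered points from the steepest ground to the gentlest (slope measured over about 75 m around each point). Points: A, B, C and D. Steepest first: D A B C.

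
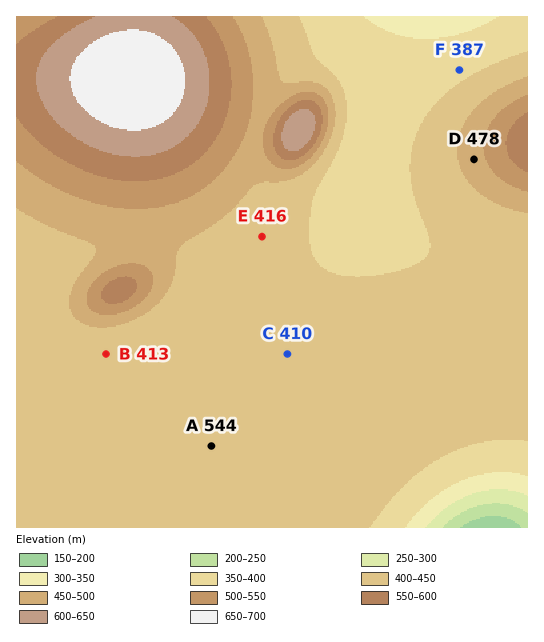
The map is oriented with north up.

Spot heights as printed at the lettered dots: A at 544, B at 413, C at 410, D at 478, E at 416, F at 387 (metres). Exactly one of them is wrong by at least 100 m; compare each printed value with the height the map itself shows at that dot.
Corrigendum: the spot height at A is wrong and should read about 419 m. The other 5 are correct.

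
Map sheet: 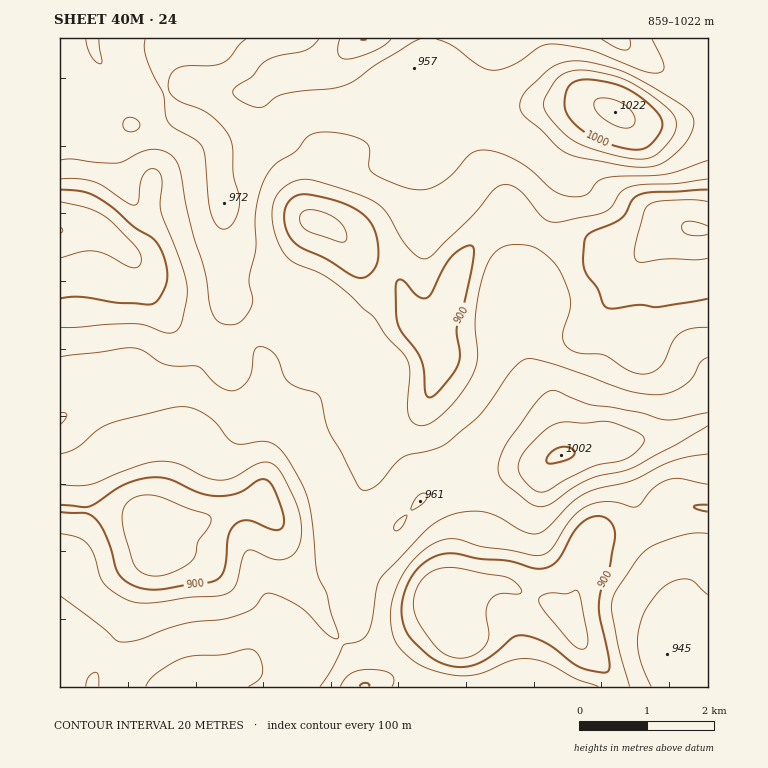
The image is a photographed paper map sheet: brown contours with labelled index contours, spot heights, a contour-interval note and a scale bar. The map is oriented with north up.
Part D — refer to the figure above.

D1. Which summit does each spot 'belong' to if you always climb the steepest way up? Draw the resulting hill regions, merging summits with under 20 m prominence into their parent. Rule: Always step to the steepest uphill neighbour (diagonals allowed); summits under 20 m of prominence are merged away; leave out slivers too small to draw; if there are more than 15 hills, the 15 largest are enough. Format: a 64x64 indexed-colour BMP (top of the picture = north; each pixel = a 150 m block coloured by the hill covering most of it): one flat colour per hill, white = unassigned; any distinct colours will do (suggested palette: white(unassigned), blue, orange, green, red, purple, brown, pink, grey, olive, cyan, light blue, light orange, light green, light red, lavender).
<image width="64" height="64" href="data:image/bmp;base64,Qk12CAAAAAAAAHYAAAAoAAAAQAAAAEAAAAABAAQAAAAAAAAIAAATCwAAEwsAABAAAAAAAAAA////ALR3HwAOf/8ALKAsACgn1gC9Z5QAS1aMAMJ34wB/f38AIr28AM++FwDox64AeLv/AIrfmACWmP8A1bDFAERERERERERERERERERERBEiIiIiIiIiIiIiIiVVVVVVRERERERERERERERERERBERIiIiIiIiIiIiIiVVVVVVVEREREREREREREREREREERESIiIiIiIiIiIiVVVVVVVUREREREREREREREREREEREREiIiIiIiIiIiVVVVVVVVREREREREREREREREREQRERERIiIiIiIiIiVVVVVVVVVEREREREREREREREREQRERERERIiIiIiIiJVVVVVVVVUREREREREREREREREQRERERERESIiIiIiJVVVVVVVVVRERERERERERERERERBERERERESIiIiIiIVVVVVVVVVVERERERERERERERERBEREREREREiIiIiIRFVVVVVVVVURERERERERERERERBERERERERERIiIhEREVVVVVVVVVRERERERERERERERBERERERERERERERERERVVVVVVVVVEREREREREREREREERERERERERERERERERFVVVVVVVVUREREREREREREREEREREREREREREREREREVVVVVVVVVREREREREREREREQRERERERERERERERERERFVVVVVVVVERERERERERERERBEREREREREREREREREREVVVVVVVVUREREREREREREREEREREREREREREREREREREREVVVVVREREREEREUREREEREREREREREREREREREREREREVVVVBERERERERERREQRERERERERERERERERERERERERFVVRERERERERERERERERERERERERERERERERERERERERERERERERERERERERERERERERERERERERERERERERERERERERERERERERERERERERERERERERERERERERERERERERERERERERERERERERERERERERERERERERERERERERERERERERERERERERERERERERERERERERERERERERERERERERERERERERERERERERERERERERERERERERERERERERERERERERERERERERERERERERERERERERERERERERERERERERERERERERERERERIiEREREREREREREREREREREREREREREREREREREREREiIiERERERERERERERERERERERERERERERERERERERESIiIhERERERERERERERERERERERERERERERERERERERIiIiERERERERERERERERERERERERERERERERERERERIiIiIhEREREREREREREREREREREREREREREREREREREiIiIiERERERERERERERERERERERERERERERERERERESIiIiIRERERERERERERERERERERERERERERERERERESIiIiIhERERERERERERERERERERERERERERERERERIiIiIiIiIiIhERERERERERERERERERERERERMzERERIiIiIiIiIiIiIiIhEREREREREREREREREREzMzMxEREiIiIiIiIiIiIiIiIiIhEREREREREREREREzMzMzMzMiIiIiIiIiIiIiIiIiIiIREREREREREREREzMzMzMzMiIiIiIiIiIiIiIiIiIiIiEREREREREREREzMzMzMzMyIiIiIiIiIiIiIiIiIiIiIhERERERERERETMzMzMzMzIiIiIiIiIiIiIiIiIiIiIiERERERERERETMzMzMzMzMiIiIiIiIiIiIiIiIiIiIiIhERERERERERMzMzMzMzMzIiIiIiIiIiIiIiIiIiIiIiIRERERERERMzMzMzMzMzMiIiIiIiIiIiIiIiIiIiIiIhERERERERMzMzMzMzMzMzIiIiIiIiIiIiIiIiIiIiIiIhERERERMzMzMzMzMzMzMiIiIiIiIiIiIiIiIiIiIiIiIRETMzMzMzMzMzMzMzMzIiIiIiIiIiIiIiIiIiIiIiIiIiMzMzMzMzMzMzMzMzMiIiIiIiIiIiIiIiIiIiIiIiIiIzMzMzMzMzMzMzMzMiIiIiIiIiIiIiIiIiIiIiIiIiIjMzMzMzMzMzMzMzMyIiIiIiIiIiIiIiIiIiIiIiIiIiMzMzMzMzMzMzMzMzIiIiIiIiIiIiIiIiIiIiIiIiIiIzMzMzMzMzMzMzMzMiIiIiIiIiIiIiIiIiIiIiIiIiIjMzMzMzMzMzMzMzMiIiIiIiIiIiIiIiIiIiIiIiIiIiMzMzMzMzMzMzMzMyIiIiIiIiIiIiIiIiIiIiIiIiIiIzMzMzMzMzMzMzMyIiIiIiIiIiIiIiIiIiIiIiIiIiIjMzMzMzMzMzMzMzIiIiIiIiIiIiIiIiIiIiIiIiIiIiMzMzMzMzMzMzMzIiIiIiIiIiIiIiIiIiIiIiIiIiIiIzMzMzMzMzMzMzMiIiIiIiIiIiIiIiIiIiIiIiIiIiIjMzMzMzMzMzMzMiIiIiIiIiIiIiIiIiIiIiIiIiIiIiMzMzMzMzMzMzMiIiIiIiIiIiIiIiIiIiIiIiIiIiIiIzMzMzMzMzMzMzIiIiIiIiIiIiIiIiIiIiIiIiIiIiIjMzMzMzMzMzMzMyIiIiIiIiIiIiIiIiIiIiIiIiIiIiMzMzMzMzMzMzMzMzMyIiIiIiIiIiIiIiIiIiIiIiIiIzMzMzMzMzMzMzMzMzMyIiIiIiIiIiIiIiIiIiIiIiIjMzMzMzMzMzMzMzMzMzMiIiIiIiIiIiIiIiIiIiIiIi"/>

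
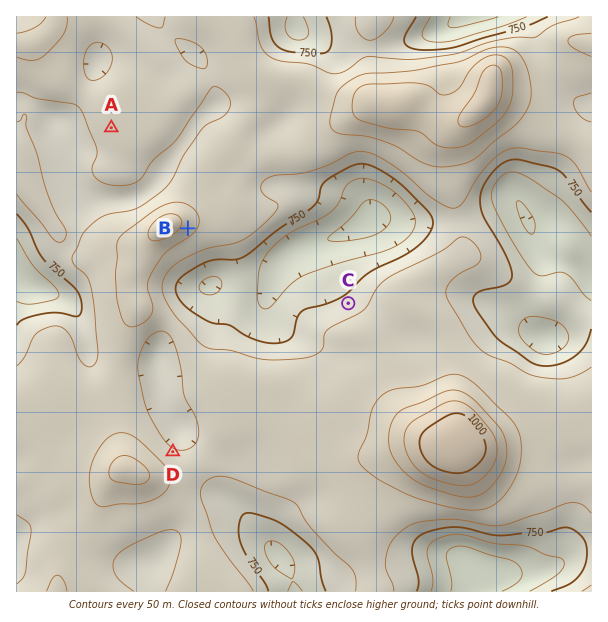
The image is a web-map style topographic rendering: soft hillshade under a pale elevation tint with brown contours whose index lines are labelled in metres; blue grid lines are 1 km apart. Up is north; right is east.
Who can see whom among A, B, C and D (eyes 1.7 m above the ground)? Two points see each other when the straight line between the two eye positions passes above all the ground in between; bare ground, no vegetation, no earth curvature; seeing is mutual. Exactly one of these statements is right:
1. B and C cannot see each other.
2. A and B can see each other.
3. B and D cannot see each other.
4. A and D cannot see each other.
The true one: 4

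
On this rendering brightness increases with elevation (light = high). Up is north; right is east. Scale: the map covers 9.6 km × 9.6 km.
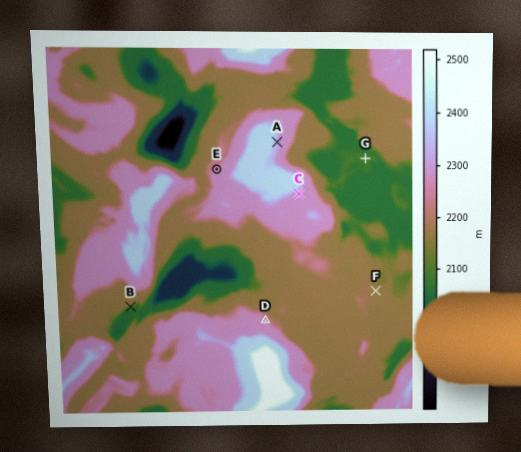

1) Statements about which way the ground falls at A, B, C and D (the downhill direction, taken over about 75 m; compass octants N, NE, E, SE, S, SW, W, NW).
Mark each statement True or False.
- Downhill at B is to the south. True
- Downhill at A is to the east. True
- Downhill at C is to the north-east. False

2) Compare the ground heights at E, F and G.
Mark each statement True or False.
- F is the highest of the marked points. False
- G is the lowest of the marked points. True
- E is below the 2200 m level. False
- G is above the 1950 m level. True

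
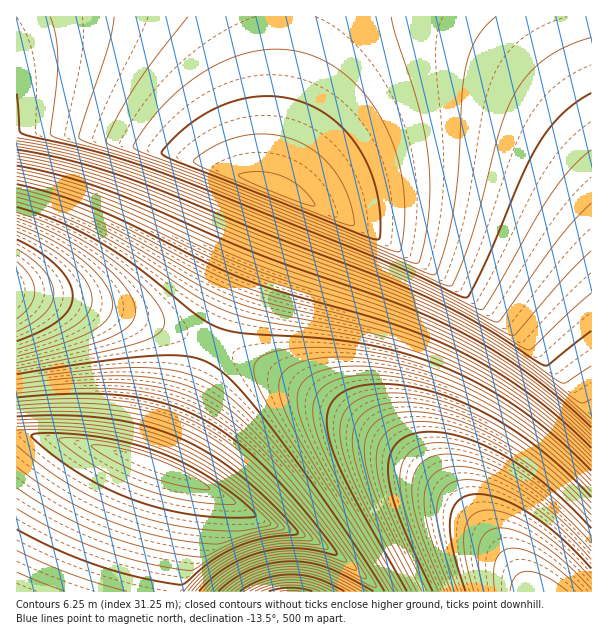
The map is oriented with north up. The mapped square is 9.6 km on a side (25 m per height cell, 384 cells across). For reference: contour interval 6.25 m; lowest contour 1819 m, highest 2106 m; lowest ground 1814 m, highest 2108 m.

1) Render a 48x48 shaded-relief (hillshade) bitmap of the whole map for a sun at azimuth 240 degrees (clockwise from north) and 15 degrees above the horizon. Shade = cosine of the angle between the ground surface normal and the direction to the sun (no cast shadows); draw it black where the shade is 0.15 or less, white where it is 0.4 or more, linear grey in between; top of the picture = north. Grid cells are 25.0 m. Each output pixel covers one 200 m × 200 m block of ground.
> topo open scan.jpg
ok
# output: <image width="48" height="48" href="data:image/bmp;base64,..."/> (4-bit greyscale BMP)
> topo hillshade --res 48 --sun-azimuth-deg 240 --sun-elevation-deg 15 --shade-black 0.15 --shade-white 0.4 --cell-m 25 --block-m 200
<image width="48" height="48" href="data:image/bmp;base64,Qk32BAAAAAAAAHYAAAAoAAAAMAAAADAAAAABAAQAAAAAAIAEAAATCwAAEwsAABAAAAAAAAAAAAAAABEREQAiIiIAMzMzAERERABVVVUAZmZmAHd3dwCIiIgAmZmZAKqqqgC7u7sAzMzMAN3d3QDu7u4A////AHd3d3d3d3ZUVWeJq83dxyESIzRFVneImXd3d3d3d3dlVmeJq8zcgxEiM0RVZneImXd4iIiIh3d2ZniJq8y3IRIjNEVWZ3iJmniIiIiIiId3d3iZq7lRESIzREVWZ4iZqoiIiIiIiIh3eHiZmFIREiM0RFVmd4iZqoiIiIiIiIiHd4h1MhESIjM0RVZneImaq4iIiIiIiIiHd3UxEREiIzREVWZ3iJmqu4iIiIiIiIiHdkIRESIjM0RFVmd3iJmqu4iIiIiIiIh2QhERIiIzNERVZmd4iZqrvIiIiIiIiHZTIRIiIjMzREVWZneImaq7zIiIiIiIdkMiIiIiMzNERVVmZ3iJmqu8zIiIiHdlQyIiIiMzM0REVVZmd4iZmqu8zXd3ZVQzMjMzMzMzRERVVWZneIiZqrvM3VVEQzMzMzMzMzREREVVZmZ3iImaq7zN3URDMzMzM0REREREVVVWZnd4iJmqu8zd3UREREREREREREVVVVZmZ3eIiZqru8zdykREREREREVVVVVVVmZnd3iImaqrvM3cl1VVVVVVVVVVVVVmZmZ3eIiJmqq7zN3JdlVVVVVVVVVWZmZmZnd3iImZqqu8zdyXZmZmZmZmZmZmZmZnd3eIiJmaqrvM3cl2ZmZmZmZmZmZmZ3d3d4iIiZmqq7zM3JdmZmZmZmZnd3d3d3d3iIiJmZqqu8zNuGZmZnd3d3d3d3d3d3iIiImZmqqrvMzKhmZmZnd3d3d3d3iIiIiIiZmZqqu7zMynZmZmZnd3d4iIiIiIiIiZmZmqqru8zLl2ZmZmZoiIiIiIiIiImZmZmaqqq7vMyoZmZmZmZoiIiIiIiZmZmZmZqqqru7zLl2ZmZmZmZoiIiZmZmZmZmaqqqqu7vMyoZmZmZmZmZpmZmZmZmZmqqqqqq7u7zLl2ZmZmZmZmZpmZmZmZqqqqqqq7u7vMuXZmZmZmZmZmZpmZmqqqqqqqq7u7u8y5dmZmZmZmZmZmZpqqqqqqqqu7u7u7zLmGZmZmZmZmZmZmZqqqqqqru7u7u7zLuXZmZmZmZmZmZmZmZqqqqru7u7u7zMupdmZmZmZmZmZmZmZmZqq7u7u7u8zLuph2ZmZmZmZmZmZmZmZmZru7u7u7y7uph3ZmZmZmZmZmZmZmZmZmZru7u7u6qYh3dmZmZmZmZmZmZmZmZmZmZqqqqZmId3d3ZmZmZmZmZmZmZmZmZmZmZoiIh3d3d3d3ZmZmZmZmZmZmZmZmZmZmZnd3d3d3d3d3ZmZmZmZmZmZmZmZmZmZmZnd3d3d3d3d3ZmZmZmZmZmZmZmZmZmZmZnd3d3d3d3d3ZmZmZmZmZmZmZmZmZmZmZ3d3d3d3d3d3ZmZmZmZmZmZmZmZmZmZmd3d3d3d3d3d3dmZmZmZmZmZmZmZmZmZnd3d3d3d3d3d3dmZmZmZmZmZmZmZmZmZ3d3d3d3d3d3d3dmZmZmZmZmZmZmZmZmd3d3d3d3d3d3d3d2ZmZmZmZmZmZmZmZnd3d3d3d3d3d3d3d2ZmZmZmZmZmZmZmZ3d3dw=="/>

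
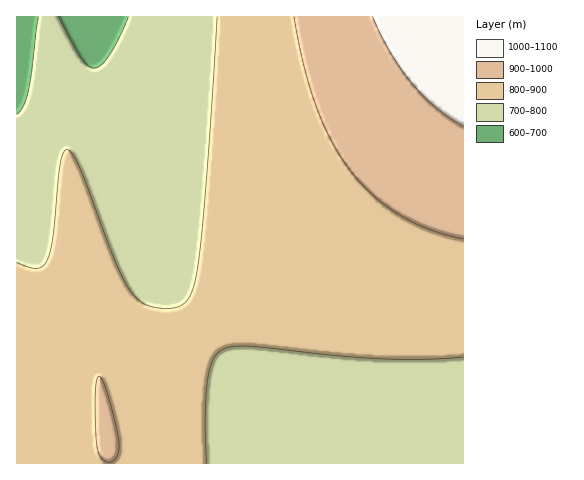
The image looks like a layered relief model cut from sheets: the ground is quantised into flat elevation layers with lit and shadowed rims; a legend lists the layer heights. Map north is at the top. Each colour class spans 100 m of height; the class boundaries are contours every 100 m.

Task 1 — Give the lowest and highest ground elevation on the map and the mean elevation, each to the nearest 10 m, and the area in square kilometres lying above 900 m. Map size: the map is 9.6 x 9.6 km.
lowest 640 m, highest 1090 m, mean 830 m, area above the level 13.5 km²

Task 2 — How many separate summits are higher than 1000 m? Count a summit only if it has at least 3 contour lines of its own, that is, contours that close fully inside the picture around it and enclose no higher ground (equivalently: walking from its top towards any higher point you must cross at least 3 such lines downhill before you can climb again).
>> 0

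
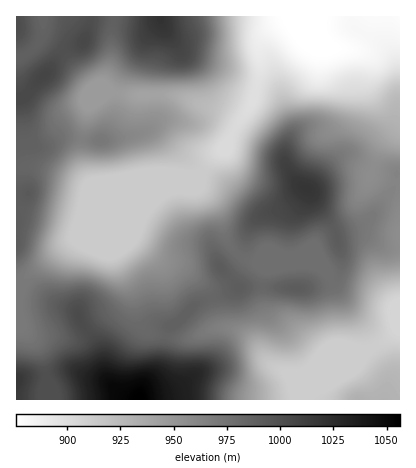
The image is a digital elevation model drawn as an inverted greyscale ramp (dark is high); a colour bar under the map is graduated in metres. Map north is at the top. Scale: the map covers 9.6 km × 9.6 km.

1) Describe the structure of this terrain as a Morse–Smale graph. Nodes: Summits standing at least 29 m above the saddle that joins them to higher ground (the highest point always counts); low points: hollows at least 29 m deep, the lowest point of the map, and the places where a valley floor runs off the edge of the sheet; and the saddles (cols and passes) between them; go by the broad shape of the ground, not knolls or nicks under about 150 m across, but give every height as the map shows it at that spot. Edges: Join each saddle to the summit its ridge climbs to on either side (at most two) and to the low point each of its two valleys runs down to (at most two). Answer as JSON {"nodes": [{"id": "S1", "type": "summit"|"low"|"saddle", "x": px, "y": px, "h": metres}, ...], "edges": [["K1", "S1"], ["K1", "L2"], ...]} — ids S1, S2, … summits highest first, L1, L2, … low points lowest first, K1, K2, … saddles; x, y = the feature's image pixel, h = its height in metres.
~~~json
{"nodes": [
{"id": "S1", "type": "summit", "x": 140, "y": 398, "h": 1056},
{"id": "S2", "type": "summit", "x": 160, "y": 20, "h": 1020},
{"id": "S3", "type": "summit", "x": 306, "y": 190, "h": 1019},
{"id": "L1", "type": "low", "x": 312, "y": 34, "h": 876},
{"id": "L2", "type": "low", "x": 394, "y": 316, "h": 906},
{"id": "K1", "type": "saddle", "x": 238, "y": 254, "h": 980},
{"id": "K2", "type": "saddle", "x": 82, "y": 140, "h": 967},
{"id": "K3", "type": "saddle", "x": 396, "y": 182, "h": 963}],
"edges": [["K1", "S1"], ["K1", "S3"], ["K1", "L1"], ["K2", "S1"], ["K2", "S2"], ["K2", "L1"], ["K3", "S3"], ["K3", "L1"], ["K3", "L2"]]}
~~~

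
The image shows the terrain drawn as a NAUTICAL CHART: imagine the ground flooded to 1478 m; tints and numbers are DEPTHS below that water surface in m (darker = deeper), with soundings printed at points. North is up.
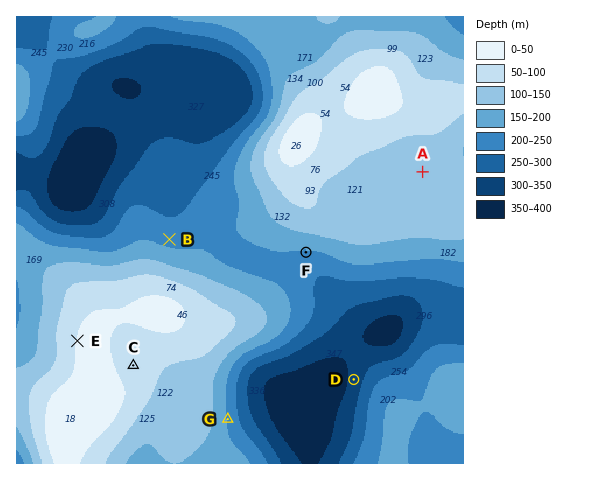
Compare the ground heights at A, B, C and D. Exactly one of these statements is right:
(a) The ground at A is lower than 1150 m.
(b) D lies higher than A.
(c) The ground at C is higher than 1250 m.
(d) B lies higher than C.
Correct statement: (c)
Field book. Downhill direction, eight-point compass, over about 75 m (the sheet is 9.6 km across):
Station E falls W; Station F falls S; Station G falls E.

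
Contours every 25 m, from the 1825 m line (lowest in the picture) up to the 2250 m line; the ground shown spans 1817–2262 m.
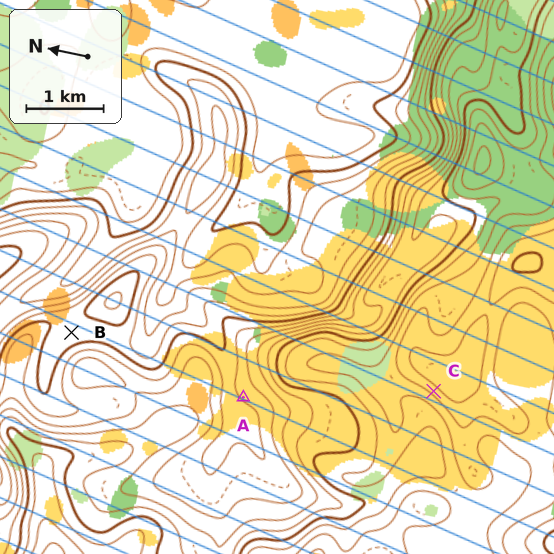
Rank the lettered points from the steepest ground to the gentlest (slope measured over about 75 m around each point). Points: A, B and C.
C A B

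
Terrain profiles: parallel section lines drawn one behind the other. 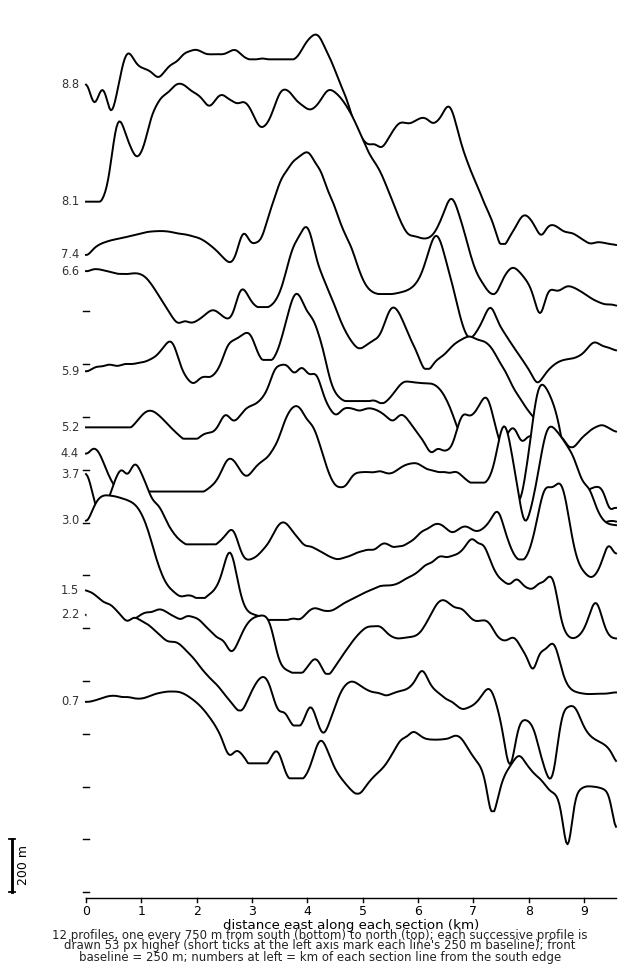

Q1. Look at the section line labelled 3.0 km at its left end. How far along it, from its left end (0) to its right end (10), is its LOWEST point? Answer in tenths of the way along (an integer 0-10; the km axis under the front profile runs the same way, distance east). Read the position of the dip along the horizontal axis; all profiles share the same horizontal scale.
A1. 10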